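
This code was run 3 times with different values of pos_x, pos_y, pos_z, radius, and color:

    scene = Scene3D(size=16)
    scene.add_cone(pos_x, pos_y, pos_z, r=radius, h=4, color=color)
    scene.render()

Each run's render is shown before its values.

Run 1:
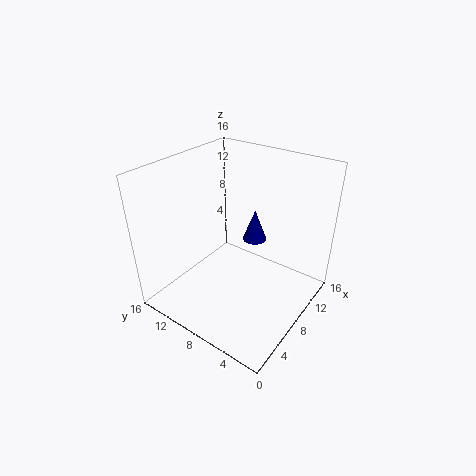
pos_x = 13; pos_y = 9; pos_z = 5; radius = 1.5; color = 'navy'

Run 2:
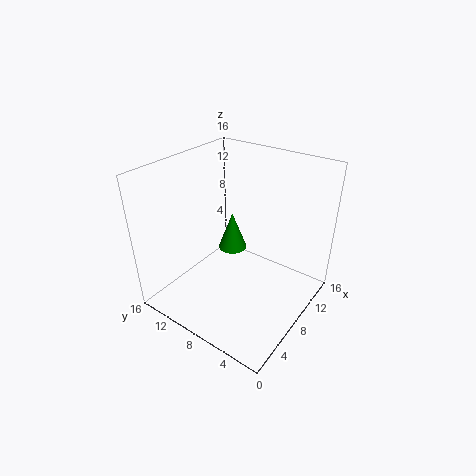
pos_x = 7; pos_y = 8; pos_z = 7.5; radius = 1.5; color = 'green'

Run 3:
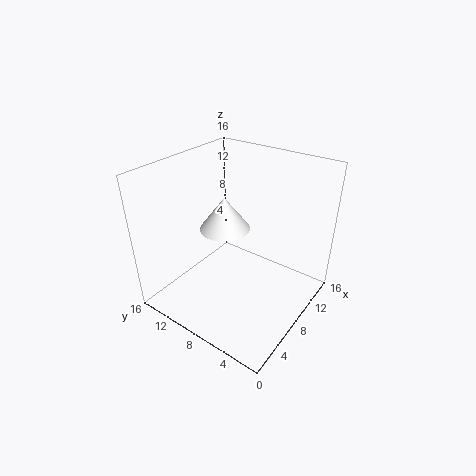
pos_x = 9.5; pos_y = 11; pos_z = 7.5; radius = 3; color = 'white'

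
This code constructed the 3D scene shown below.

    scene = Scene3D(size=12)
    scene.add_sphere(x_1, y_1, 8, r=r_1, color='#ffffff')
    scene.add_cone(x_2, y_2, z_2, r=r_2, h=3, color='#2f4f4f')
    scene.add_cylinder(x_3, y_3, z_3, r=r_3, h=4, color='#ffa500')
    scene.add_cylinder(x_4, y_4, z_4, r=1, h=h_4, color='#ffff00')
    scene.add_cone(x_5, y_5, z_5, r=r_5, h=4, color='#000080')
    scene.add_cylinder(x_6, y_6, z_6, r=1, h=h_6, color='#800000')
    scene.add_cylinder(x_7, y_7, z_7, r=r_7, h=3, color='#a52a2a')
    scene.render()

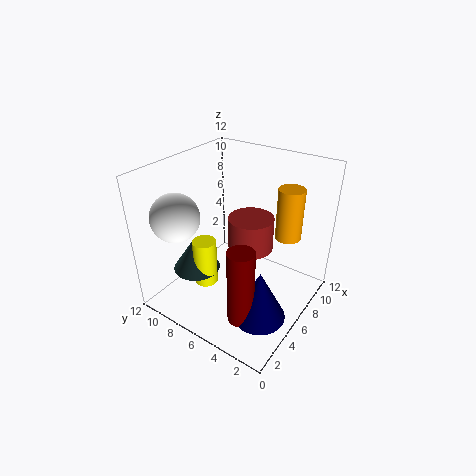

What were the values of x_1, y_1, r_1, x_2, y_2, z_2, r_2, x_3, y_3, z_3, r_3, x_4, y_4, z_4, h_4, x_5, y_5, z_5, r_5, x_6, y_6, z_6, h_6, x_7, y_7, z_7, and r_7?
x_1 = 3, y_1 = 10, r_1 = 2, x_2 = 4, y_2 = 9, z_2 = 3, r_2 = 2, x_3 = 7, y_3 = 2, z_3 = 7, r_3 = 1, x_4 = 4, y_4 = 8, z_4 = 2, h_4 = 4, x_5 = 3, y_5 = 2, z_5 = 2, r_5 = 2, x_6 = 2, y_6 = 3, z_6 = 2, h_6 = 6, x_7 = 8, y_7 = 6, z_7 = 4, r_7 = 2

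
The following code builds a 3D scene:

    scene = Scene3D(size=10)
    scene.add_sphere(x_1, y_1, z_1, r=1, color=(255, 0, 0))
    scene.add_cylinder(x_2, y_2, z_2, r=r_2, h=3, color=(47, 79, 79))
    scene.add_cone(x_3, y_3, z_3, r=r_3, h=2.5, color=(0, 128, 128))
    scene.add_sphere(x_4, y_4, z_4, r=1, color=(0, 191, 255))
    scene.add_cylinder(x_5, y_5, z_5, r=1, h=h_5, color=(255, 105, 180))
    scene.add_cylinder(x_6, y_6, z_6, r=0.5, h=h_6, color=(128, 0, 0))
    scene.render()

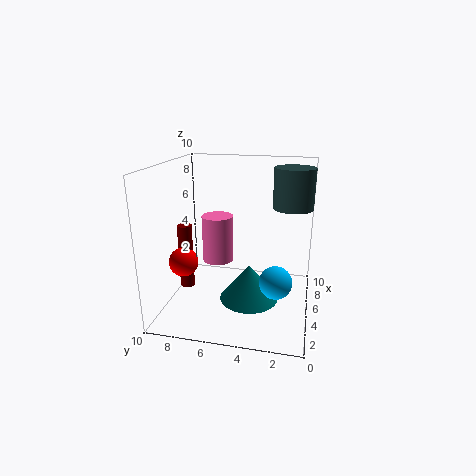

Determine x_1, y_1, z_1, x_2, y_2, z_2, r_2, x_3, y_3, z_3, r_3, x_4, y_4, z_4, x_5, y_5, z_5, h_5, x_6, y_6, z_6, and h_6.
x_1 = 3.5
y_1 = 8.5
z_1 = 3.5
x_2 = 8
y_2 = 1.5
z_2 = 6.5
r_2 = 1.5
x_3 = 4
y_3 = 4
z_3 = 1
r_3 = 2
x_4 = 2
y_4 = 2
z_4 = 3.5
x_5 = 3.5
y_5 = 6
z_5 = 4
h_5 = 3
x_6 = 4
y_6 = 8.5
z_6 = 1.5
h_6 = 4.5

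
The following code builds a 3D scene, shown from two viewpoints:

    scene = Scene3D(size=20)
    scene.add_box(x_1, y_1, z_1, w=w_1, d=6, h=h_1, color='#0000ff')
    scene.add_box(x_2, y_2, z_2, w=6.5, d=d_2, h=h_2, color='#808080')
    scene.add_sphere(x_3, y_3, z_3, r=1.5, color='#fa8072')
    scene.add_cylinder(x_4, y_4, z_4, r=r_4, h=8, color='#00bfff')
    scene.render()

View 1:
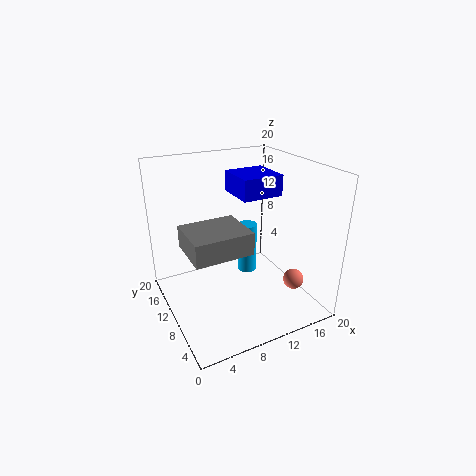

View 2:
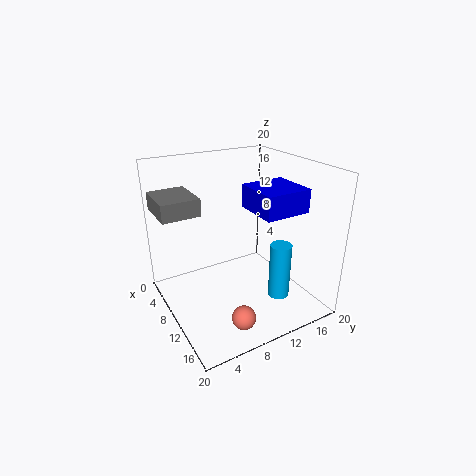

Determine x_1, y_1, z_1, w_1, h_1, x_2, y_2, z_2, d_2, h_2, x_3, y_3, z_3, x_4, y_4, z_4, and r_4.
x_1 = 11, y_1 = 10, z_1 = 15, w_1 = 6, h_1 = 3, x_2 = 0.5, y_2 = 0.5, z_2 = 13, d_2 = 5.5, h_2 = 2.5, x_3 = 17.5, y_3 = 6.5, z_3 = 3, x_4 = 14, y_4 = 14.5, z_4 = 1.5, r_4 = 1.5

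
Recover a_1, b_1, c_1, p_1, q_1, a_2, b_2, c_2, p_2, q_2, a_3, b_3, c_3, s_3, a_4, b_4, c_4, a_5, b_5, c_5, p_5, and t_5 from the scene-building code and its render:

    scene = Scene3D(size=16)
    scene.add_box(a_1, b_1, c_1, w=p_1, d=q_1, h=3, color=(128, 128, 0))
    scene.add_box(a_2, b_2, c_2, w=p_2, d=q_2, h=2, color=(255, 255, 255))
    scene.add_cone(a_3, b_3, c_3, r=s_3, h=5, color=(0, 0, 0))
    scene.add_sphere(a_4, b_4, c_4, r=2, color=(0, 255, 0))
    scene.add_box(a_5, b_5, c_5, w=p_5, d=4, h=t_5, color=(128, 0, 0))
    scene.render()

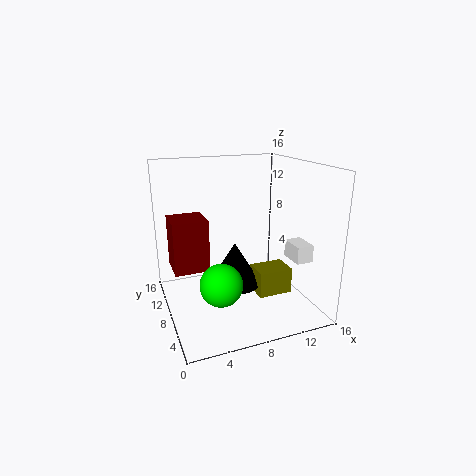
a_1 = 10
b_1 = 6
c_1 = 1
p_1 = 4
q_1 = 3
a_2 = 14
b_2 = 5
c_2 = 5
p_2 = 2
q_2 = 3
a_3 = 8
b_3 = 9
c_3 = 2
s_3 = 3
a_4 = 4
b_4 = 2
c_4 = 6
a_5 = 1
b_5 = 9
c_5 = 4
p_5 = 4
t_5 = 6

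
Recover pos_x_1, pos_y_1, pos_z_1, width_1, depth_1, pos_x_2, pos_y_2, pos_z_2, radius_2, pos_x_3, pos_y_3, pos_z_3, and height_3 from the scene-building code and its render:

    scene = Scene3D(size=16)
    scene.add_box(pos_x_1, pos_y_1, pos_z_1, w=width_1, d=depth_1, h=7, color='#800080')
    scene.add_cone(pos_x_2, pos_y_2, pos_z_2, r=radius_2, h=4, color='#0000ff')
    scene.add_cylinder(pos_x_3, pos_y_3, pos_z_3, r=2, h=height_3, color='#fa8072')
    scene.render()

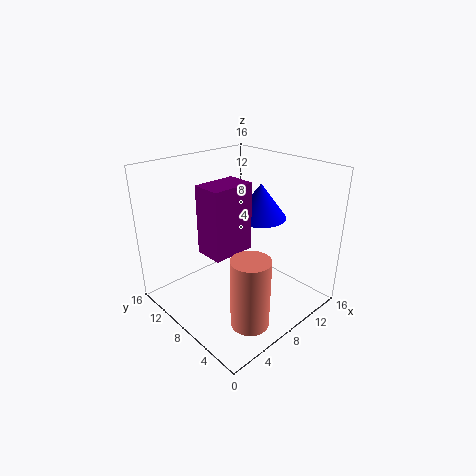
pos_x_1 = 3; pos_y_1 = 5.5; pos_z_1 = 8; width_1 = 4.5; depth_1 = 3; pos_x_2 = 11.5; pos_y_2 = 8; pos_z_2 = 9.5; radius_2 = 3; pos_x_3 = 5; pos_y_3 = 3; pos_z_3 = 1; height_3 = 7.5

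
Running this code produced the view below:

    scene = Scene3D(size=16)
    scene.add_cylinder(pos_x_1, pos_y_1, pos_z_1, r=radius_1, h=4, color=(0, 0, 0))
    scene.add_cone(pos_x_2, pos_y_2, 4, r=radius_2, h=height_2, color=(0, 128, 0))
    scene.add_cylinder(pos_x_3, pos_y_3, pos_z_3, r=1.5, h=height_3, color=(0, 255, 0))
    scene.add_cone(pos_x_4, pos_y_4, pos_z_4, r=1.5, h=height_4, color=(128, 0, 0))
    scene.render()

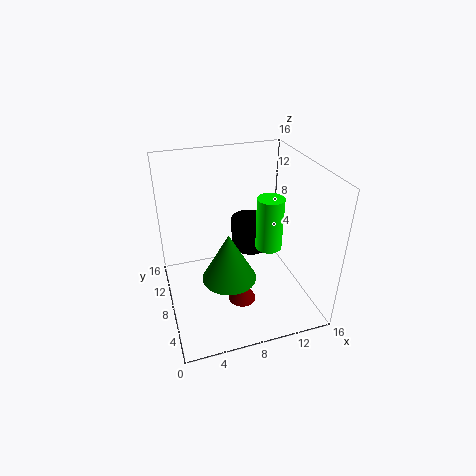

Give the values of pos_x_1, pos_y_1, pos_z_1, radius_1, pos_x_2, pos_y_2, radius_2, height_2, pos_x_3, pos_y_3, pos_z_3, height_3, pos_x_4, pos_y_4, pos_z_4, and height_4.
pos_x_1 = 11.5
pos_y_1 = 13.5
pos_z_1 = 3
radius_1 = 2.5
pos_x_2 = 6.5
pos_y_2 = 6.5
radius_2 = 3
height_2 = 5.5
pos_x_3 = 11.5
pos_y_3 = 7.5
pos_z_3 = 6.5
height_3 = 6
pos_x_4 = 7.5
pos_y_4 = 5
pos_z_4 = 2
height_4 = 3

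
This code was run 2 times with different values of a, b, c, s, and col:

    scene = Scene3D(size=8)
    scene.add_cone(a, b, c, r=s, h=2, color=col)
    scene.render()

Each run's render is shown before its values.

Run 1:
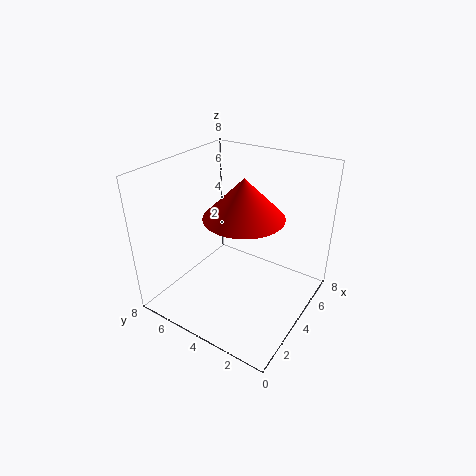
a = 3
b = 3
c = 6
s = 2
col = 'red'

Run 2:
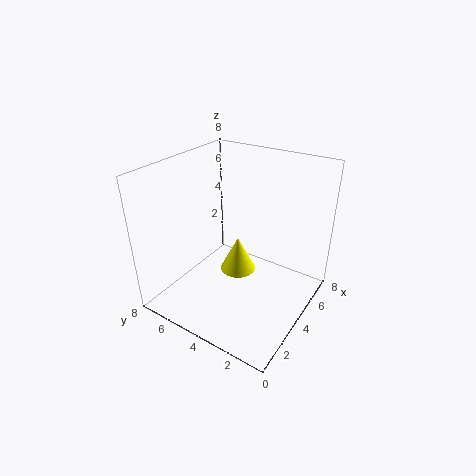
a = 4
b = 4
c = 2
s = 1
col = 'yellow'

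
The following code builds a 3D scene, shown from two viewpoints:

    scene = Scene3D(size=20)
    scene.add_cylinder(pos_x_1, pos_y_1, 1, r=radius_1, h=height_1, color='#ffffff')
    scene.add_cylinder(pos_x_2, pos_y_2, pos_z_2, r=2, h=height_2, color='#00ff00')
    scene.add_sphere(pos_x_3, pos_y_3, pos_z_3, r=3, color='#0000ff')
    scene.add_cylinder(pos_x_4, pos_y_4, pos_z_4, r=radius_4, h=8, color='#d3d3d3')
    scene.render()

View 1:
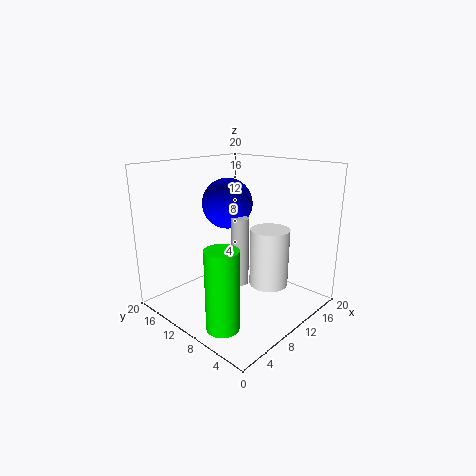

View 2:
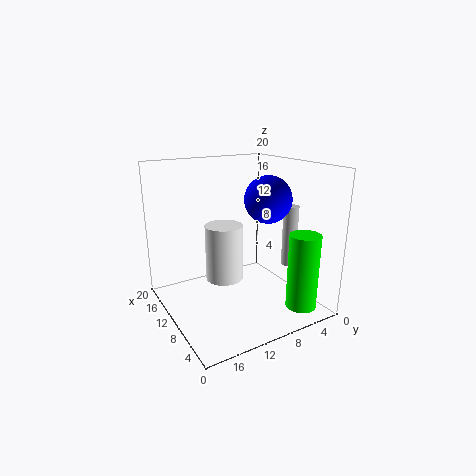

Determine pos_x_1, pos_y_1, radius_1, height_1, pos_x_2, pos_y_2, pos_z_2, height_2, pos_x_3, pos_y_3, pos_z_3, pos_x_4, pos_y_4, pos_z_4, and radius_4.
pos_x_1 = 16
pos_y_1 = 9
radius_1 = 3
height_1 = 9
pos_x_2 = 2
pos_y_2 = 5
pos_z_2 = 2
height_2 = 10
pos_x_3 = 6
pos_y_3 = 8
pos_z_3 = 16
pos_x_4 = 5
pos_y_4 = 5
pos_z_4 = 7
radius_4 = 1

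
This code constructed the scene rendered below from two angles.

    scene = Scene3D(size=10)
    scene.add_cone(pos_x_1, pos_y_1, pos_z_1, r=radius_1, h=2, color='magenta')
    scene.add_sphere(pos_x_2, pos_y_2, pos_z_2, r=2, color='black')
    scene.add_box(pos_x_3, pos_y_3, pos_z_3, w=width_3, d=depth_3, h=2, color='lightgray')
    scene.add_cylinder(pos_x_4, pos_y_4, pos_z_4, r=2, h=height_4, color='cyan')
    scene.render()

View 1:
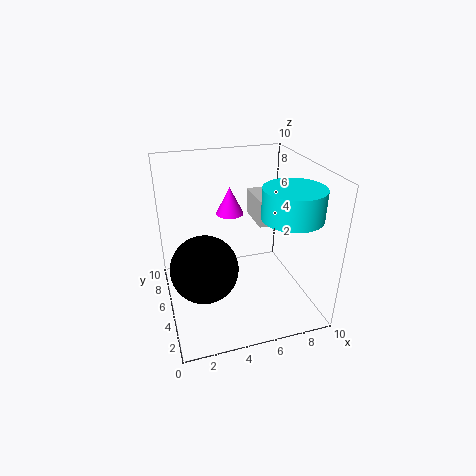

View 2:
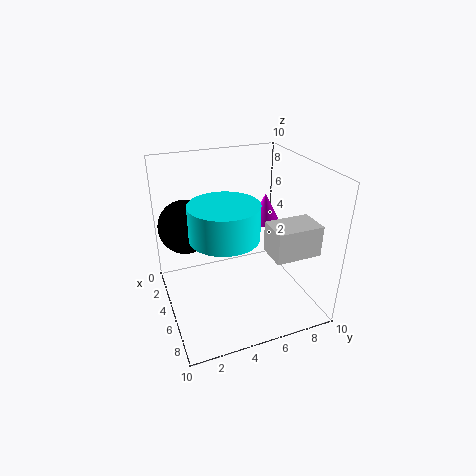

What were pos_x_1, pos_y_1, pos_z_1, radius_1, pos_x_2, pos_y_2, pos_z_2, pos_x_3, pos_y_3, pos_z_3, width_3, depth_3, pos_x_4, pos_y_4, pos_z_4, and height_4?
pos_x_1 = 5; pos_y_1 = 7; pos_z_1 = 6; radius_1 = 1; pos_x_2 = 2; pos_y_2 = 2; pos_z_2 = 5; pos_x_3 = 7; pos_y_3 = 6; pos_z_3 = 5; width_3 = 2; depth_3 = 3; pos_x_4 = 8; pos_y_4 = 3; pos_z_4 = 7; height_4 = 2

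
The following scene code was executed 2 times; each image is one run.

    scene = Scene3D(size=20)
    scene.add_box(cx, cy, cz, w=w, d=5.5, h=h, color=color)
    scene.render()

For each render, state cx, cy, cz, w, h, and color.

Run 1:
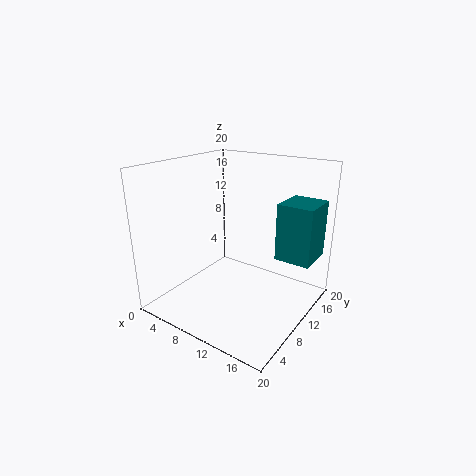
cx = 14.5
cy = 12.5
cz = 7
w = 5
h = 8
color = 'teal'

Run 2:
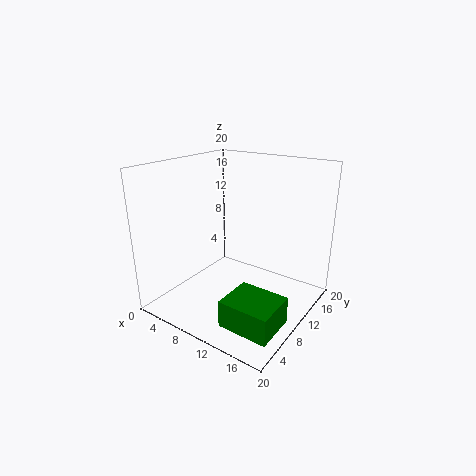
cx = 13
cy = 1.5
cz = 2
w = 6.5
h = 3.5
color = 'green'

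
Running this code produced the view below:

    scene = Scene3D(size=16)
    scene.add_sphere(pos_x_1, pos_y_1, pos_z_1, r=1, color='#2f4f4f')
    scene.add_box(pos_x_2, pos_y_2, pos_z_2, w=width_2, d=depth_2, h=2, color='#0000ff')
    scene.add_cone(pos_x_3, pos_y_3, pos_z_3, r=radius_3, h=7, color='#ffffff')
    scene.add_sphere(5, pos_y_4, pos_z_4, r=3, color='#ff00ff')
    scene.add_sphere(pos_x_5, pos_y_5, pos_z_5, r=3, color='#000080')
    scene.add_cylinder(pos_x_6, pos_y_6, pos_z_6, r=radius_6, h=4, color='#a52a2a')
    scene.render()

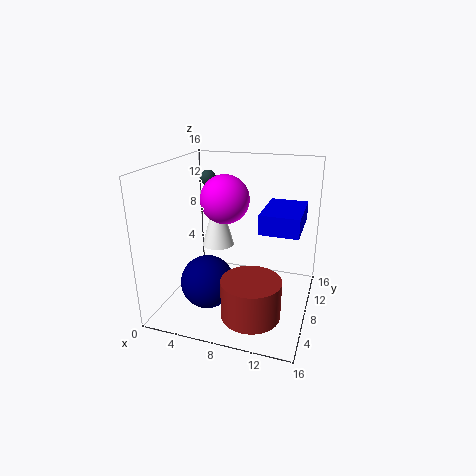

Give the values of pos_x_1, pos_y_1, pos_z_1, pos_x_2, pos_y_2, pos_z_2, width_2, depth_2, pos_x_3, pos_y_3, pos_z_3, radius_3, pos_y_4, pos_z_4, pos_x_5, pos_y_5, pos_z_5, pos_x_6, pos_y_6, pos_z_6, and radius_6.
pos_x_1 = 2
pos_y_1 = 14
pos_z_1 = 13
pos_x_2 = 11
pos_y_2 = 5
pos_z_2 = 10
width_2 = 4
depth_2 = 6
pos_x_3 = 4
pos_y_3 = 12
pos_z_3 = 5
radius_3 = 2
pos_y_4 = 12
pos_z_4 = 11
pos_x_5 = 5
pos_y_5 = 6
pos_z_5 = 3
pos_x_6 = 11
pos_y_6 = 3
pos_z_6 = 2
radius_6 = 3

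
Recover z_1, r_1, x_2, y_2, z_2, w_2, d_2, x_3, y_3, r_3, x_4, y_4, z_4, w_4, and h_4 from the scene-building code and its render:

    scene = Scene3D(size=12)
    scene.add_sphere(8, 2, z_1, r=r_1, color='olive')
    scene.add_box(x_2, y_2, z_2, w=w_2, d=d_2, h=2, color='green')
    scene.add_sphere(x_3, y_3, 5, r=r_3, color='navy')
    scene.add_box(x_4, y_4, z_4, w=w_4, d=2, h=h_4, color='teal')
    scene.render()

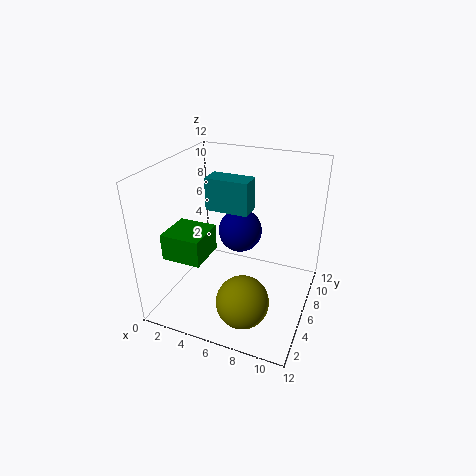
z_1 = 3
r_1 = 2
x_2 = 2
y_2 = 1
z_2 = 6
w_2 = 3
d_2 = 3
x_3 = 5
y_3 = 9
r_3 = 2
x_4 = 2
y_4 = 8
z_4 = 7
w_4 = 4
h_4 = 3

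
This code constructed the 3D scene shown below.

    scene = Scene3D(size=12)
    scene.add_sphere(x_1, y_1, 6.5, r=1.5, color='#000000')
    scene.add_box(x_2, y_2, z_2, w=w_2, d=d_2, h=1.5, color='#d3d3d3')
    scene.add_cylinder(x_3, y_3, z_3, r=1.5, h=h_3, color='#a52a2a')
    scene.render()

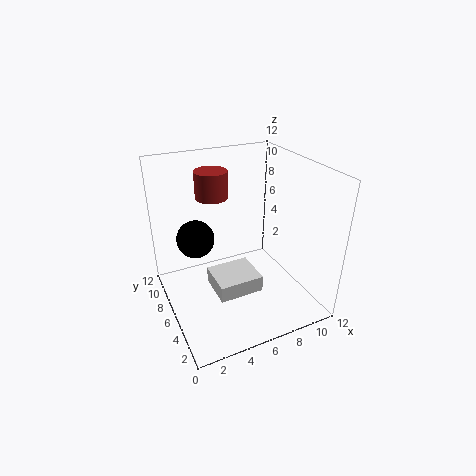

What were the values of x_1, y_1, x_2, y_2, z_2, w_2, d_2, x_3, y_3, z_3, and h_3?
x_1 = 2.5; y_1 = 6.5; x_2 = 4; y_2 = 5; z_2 = 0.5; w_2 = 4; d_2 = 3.5; x_3 = 5.5; y_3 = 10.5; z_3 = 8; h_3 = 2.5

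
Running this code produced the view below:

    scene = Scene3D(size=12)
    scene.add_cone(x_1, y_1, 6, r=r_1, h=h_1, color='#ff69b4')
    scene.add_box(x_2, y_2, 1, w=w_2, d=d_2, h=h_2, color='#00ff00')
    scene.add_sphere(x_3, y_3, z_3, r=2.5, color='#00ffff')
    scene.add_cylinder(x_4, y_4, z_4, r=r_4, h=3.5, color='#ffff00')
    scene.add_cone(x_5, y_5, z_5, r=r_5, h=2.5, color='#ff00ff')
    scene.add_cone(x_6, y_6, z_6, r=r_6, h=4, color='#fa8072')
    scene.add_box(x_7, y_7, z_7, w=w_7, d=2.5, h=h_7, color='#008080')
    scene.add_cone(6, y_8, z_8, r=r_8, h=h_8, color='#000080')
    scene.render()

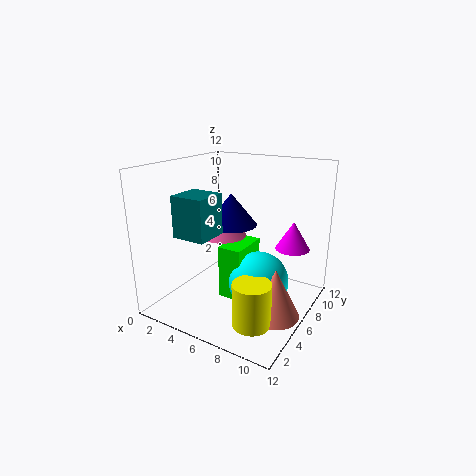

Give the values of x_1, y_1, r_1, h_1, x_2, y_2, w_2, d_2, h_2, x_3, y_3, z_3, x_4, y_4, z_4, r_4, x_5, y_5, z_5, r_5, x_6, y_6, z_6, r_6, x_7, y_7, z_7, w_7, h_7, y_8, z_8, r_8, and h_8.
x_1 = 4.5, y_1 = 6, r_1 = 2, h_1 = 2, x_2 = 5, y_2 = 4.5, w_2 = 2, d_2 = 3.5, h_2 = 4.5, x_3 = 8, y_3 = 6, z_3 = 2.5, x_4 = 9, y_4 = 3, z_4 = 0.5, r_4 = 1.5, x_5 = 9.5, y_5 = 9.5, z_5 = 4.5, r_5 = 1.5, x_6 = 10, y_6 = 5, z_6 = 0.5, r_6 = 2, x_7 = 4, y_7 = 0.5, z_7 = 7.5, w_7 = 2.5, h_7 = 3, y_8 = 5, z_8 = 7.5, r_8 = 2, h_8 = 2.5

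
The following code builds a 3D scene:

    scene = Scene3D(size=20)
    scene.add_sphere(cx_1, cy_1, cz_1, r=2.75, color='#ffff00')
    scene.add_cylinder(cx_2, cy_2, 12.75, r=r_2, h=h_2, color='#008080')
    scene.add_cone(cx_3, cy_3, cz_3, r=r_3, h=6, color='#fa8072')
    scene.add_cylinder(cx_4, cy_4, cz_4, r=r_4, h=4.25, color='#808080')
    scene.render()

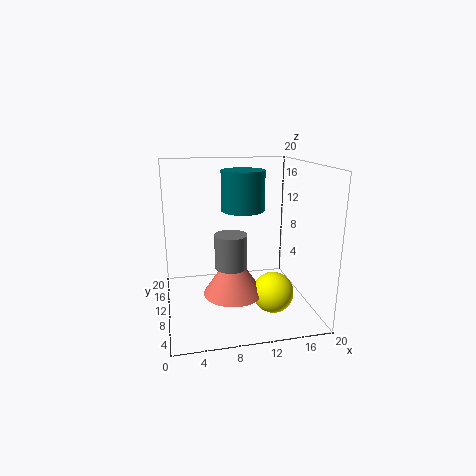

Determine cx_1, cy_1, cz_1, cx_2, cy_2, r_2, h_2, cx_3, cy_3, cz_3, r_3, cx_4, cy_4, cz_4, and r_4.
cx_1 = 14; cy_1 = 6; cz_1 = 3.25; cx_2 = 11.75; cy_2 = 14.5; r_2 = 3.25; h_2 = 6; cx_3 = 8.75; cy_3 = 7.25; cz_3 = 3.25; r_3 = 4; cx_4 = 8; cy_4 = 5; cz_4 = 8; r_4 = 2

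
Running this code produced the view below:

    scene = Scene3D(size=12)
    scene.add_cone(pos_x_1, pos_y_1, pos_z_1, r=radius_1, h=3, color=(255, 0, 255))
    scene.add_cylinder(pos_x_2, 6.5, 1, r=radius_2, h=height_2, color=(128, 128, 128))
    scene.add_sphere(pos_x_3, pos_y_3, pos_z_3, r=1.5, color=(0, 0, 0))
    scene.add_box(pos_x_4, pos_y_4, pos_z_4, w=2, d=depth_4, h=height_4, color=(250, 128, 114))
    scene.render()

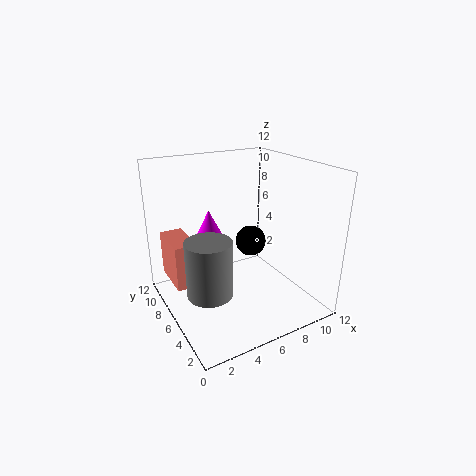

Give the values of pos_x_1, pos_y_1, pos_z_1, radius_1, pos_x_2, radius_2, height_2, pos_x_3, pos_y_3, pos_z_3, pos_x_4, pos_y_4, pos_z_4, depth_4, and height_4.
pos_x_1 = 5
pos_y_1 = 9.5
pos_z_1 = 4.5
radius_1 = 1.5
pos_x_2 = 3.5
radius_2 = 2
height_2 = 5
pos_x_3 = 9.5
pos_y_3 = 9.5
pos_z_3 = 3.5
pos_x_4 = 1
pos_y_4 = 7.5
pos_z_4 = 1.5
depth_4 = 4
height_4 = 4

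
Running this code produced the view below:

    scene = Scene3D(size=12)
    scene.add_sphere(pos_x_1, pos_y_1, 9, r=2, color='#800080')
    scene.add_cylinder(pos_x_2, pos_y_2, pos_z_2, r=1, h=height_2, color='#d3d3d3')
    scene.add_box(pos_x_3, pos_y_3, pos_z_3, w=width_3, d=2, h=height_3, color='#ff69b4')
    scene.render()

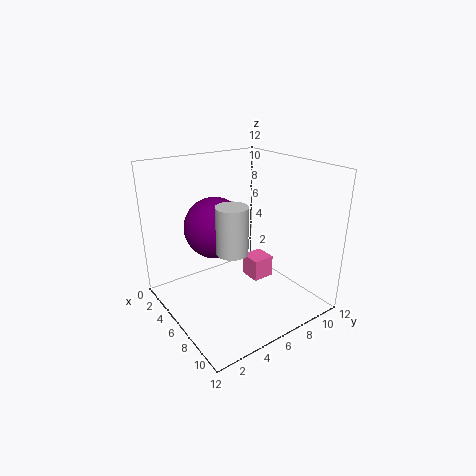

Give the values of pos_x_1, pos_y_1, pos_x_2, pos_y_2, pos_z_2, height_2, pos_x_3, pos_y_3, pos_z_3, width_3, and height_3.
pos_x_1 = 9
pos_y_1 = 2
pos_x_2 = 11
pos_y_2 = 2
pos_z_2 = 8
height_2 = 3
pos_x_3 = 4
pos_y_3 = 8
pos_z_3 = 1
width_3 = 2
height_3 = 2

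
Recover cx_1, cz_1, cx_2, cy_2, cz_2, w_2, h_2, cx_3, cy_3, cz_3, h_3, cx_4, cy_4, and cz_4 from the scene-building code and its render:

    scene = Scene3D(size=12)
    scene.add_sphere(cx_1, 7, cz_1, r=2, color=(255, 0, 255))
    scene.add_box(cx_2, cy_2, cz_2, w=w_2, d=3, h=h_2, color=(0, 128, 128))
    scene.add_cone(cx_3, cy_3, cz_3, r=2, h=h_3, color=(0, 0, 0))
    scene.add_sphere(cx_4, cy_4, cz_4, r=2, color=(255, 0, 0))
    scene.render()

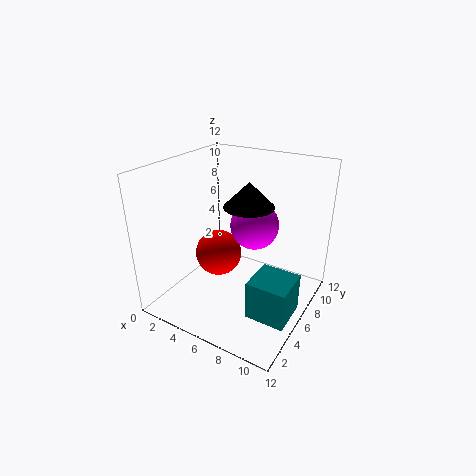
cx_1 = 7, cz_1 = 7, cx_2 = 9, cy_2 = 2, cz_2 = 2, w_2 = 3, h_2 = 3, cx_3 = 7, cy_3 = 6, cz_3 = 9, h_3 = 2, cx_4 = 4, cy_4 = 6, cz_4 = 4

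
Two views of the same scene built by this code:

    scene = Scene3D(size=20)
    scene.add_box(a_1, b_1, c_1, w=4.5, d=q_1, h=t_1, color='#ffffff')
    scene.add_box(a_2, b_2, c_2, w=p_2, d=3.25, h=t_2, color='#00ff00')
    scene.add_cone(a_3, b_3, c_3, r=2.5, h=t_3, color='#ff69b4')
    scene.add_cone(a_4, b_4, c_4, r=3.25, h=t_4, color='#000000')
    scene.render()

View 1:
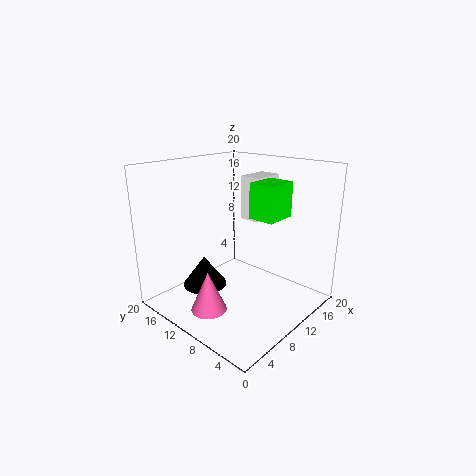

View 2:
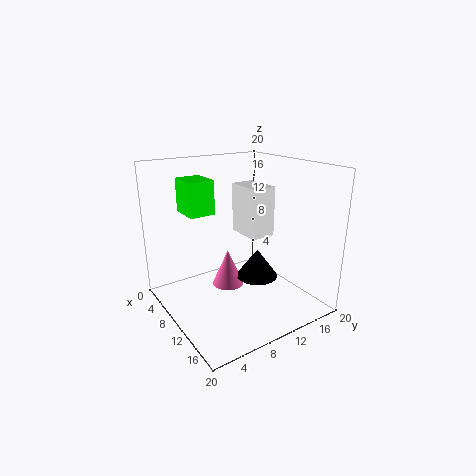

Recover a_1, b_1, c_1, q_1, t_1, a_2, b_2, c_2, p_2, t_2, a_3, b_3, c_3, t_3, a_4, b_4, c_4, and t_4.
a_1 = 11.75; b_1 = 8; c_1 = 12.25; q_1 = 3; t_1 = 6; a_2 = 7.25; b_2 = 2.5; c_2 = 14.5; p_2 = 4; t_2 = 4.25; a_3 = 5.25; b_3 = 11.25; c_3 = 0.25; t_3 = 5.75; a_4 = 8; b_4 = 15; c_4 = 1.75; t_4 = 4.5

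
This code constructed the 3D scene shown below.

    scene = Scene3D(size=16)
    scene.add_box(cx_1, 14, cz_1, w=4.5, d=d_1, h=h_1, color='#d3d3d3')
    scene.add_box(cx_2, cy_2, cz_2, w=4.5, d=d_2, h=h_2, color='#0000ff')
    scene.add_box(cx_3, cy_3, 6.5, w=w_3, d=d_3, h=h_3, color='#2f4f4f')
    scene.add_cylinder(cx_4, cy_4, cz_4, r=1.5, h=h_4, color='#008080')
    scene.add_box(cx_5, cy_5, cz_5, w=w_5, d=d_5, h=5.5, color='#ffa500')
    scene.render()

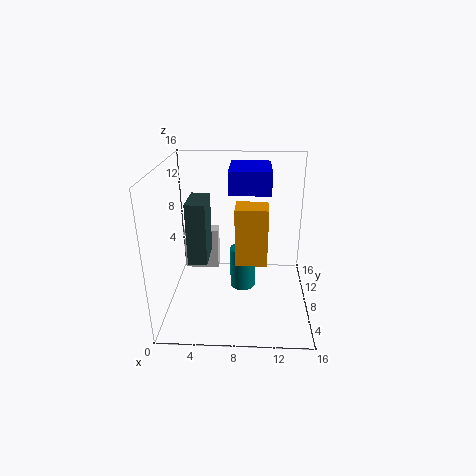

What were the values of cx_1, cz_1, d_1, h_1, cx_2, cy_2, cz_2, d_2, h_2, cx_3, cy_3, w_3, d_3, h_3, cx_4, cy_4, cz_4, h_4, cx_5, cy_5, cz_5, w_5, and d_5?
cx_1 = 0.5; cz_1 = 0.5; d_1 = 2; h_1 = 5.5; cx_2 = 7; cy_2 = 7.5; cz_2 = 13; d_2 = 5.5; h_2 = 2.5; cx_3 = 3; cy_3 = 4.5; w_3 = 2; d_3 = 4; h_3 = 6.5; cx_4 = 8.5; cy_4 = 9.5; cz_4 = 1; h_4 = 5; cx_5 = 8; cy_5 = 2; cz_5 = 8; w_5 = 3; d_5 = 2.5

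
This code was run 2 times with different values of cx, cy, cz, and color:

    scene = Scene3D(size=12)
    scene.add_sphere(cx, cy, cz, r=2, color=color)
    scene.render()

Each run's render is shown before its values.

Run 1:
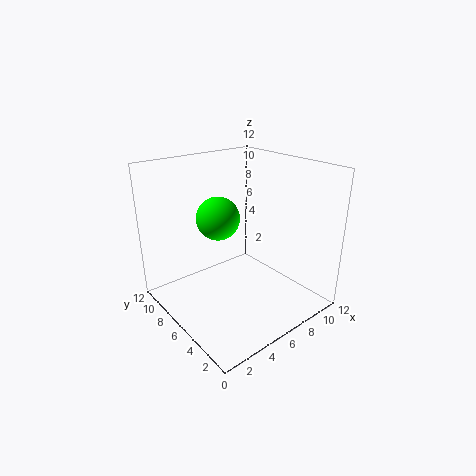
cx = 6.5
cy = 9.5
cz = 6.5
color = 'lime'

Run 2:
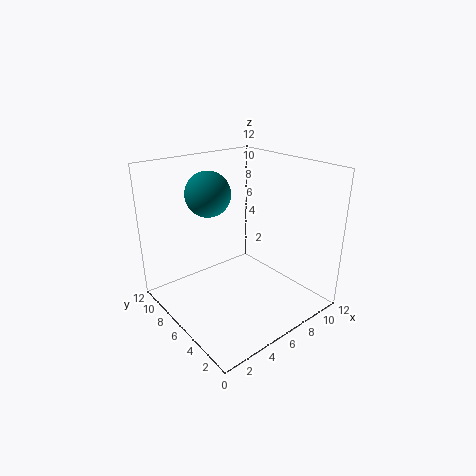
cx = 5.5
cy = 9.5
cz = 9
color = 'teal'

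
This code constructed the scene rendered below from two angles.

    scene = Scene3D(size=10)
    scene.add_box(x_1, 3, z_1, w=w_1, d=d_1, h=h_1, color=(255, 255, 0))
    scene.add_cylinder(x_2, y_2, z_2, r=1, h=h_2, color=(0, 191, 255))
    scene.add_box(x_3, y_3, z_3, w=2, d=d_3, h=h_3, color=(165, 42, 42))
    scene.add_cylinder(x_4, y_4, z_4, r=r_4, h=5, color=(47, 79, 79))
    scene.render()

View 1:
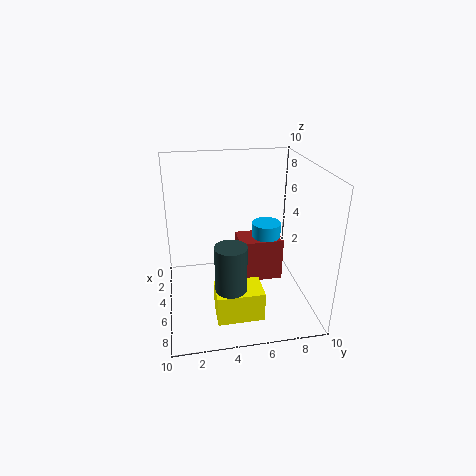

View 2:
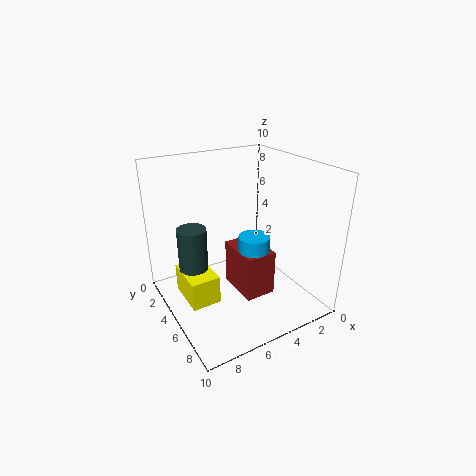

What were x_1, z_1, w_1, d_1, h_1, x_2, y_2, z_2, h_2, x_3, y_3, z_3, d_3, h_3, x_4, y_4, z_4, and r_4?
x_1 = 7; z_1 = 1; w_1 = 2; d_1 = 3; h_1 = 2; x_2 = 5; y_2 = 7; z_2 = 2; h_2 = 4; x_3 = 4; y_3 = 5; z_3 = 2; d_3 = 3; h_3 = 3; x_4 = 8; y_4 = 4; z_4 = 1; r_4 = 1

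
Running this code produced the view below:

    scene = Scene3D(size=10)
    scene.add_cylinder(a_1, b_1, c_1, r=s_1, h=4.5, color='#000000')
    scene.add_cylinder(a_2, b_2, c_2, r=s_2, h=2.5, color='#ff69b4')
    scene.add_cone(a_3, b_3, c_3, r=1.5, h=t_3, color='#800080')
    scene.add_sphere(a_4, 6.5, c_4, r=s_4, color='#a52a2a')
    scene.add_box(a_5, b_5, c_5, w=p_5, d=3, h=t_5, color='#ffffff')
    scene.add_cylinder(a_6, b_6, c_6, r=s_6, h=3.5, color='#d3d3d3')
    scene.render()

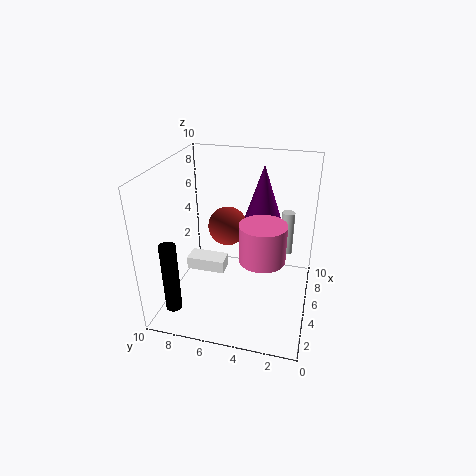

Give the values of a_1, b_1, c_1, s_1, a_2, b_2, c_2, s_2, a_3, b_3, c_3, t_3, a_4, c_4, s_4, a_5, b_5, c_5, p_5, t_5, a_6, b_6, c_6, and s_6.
a_1 = 0.5; b_1 = 8; c_1 = 2; s_1 = 0.5; a_2 = 3.5; b_2 = 3; c_2 = 4.5; s_2 = 1.5; a_3 = 6; b_3 = 3.5; c_3 = 5.5; t_3 = 4.5; a_4 = 7.5; c_4 = 4.5; s_4 = 1.5; a_5 = 6; b_5 = 6.5; c_5 = 1; p_5 = 1.5; t_5 = 1; a_6 = 9; b_6 = 2; c_6 = 2; s_6 = 0.5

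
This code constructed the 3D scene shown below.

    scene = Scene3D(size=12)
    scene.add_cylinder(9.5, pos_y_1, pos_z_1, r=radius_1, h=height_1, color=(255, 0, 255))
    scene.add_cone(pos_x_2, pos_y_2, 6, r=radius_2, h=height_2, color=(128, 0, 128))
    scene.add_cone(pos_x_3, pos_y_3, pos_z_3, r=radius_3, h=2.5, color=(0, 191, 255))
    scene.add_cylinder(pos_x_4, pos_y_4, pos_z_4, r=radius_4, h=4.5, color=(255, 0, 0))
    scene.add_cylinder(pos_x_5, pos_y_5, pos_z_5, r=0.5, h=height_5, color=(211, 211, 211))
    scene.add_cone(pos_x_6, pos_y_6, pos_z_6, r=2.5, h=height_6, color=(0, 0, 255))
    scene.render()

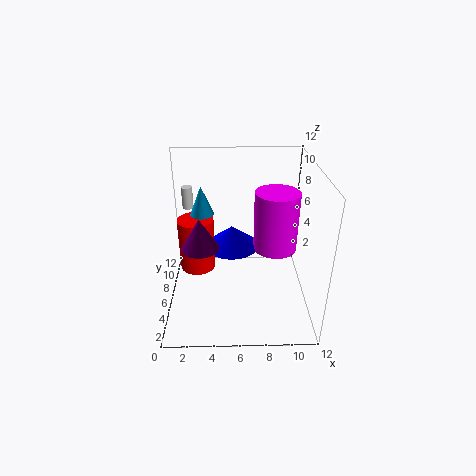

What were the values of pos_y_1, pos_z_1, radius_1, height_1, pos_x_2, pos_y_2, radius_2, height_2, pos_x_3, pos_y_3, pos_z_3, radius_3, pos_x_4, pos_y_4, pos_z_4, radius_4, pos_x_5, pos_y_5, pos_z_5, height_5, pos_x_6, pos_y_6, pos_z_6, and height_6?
pos_y_1 = 8.5, pos_z_1 = 3.5, radius_1 = 2, height_1 = 5.5, pos_x_2 = 3, pos_y_2 = 4.5, radius_2 = 1.5, height_2 = 2.5, pos_x_3 = 3, pos_y_3 = 7.5, pos_z_3 = 7.5, radius_3 = 1, pos_x_4 = 2.5, pos_y_4 = 6.5, pos_z_4 = 3, radius_4 = 1.5, pos_x_5 = 1.5, pos_y_5 = 10, pos_z_5 = 7, height_5 = 2, pos_x_6 = 5.5, pos_y_6 = 9, pos_z_6 = 3.5, height_6 = 2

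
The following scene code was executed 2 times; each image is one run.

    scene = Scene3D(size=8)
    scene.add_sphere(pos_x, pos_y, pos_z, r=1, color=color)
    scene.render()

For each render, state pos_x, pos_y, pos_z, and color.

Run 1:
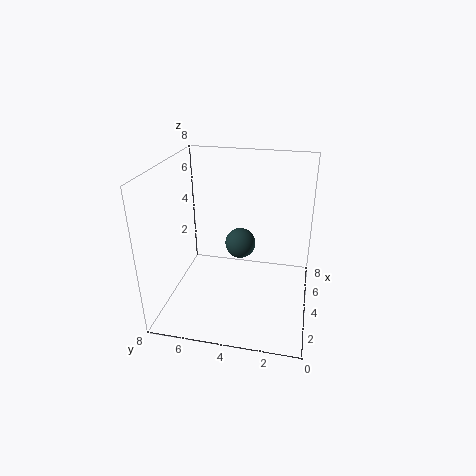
pos_x = 7
pos_y = 4.5
pos_z = 2
color = 'darkslategray'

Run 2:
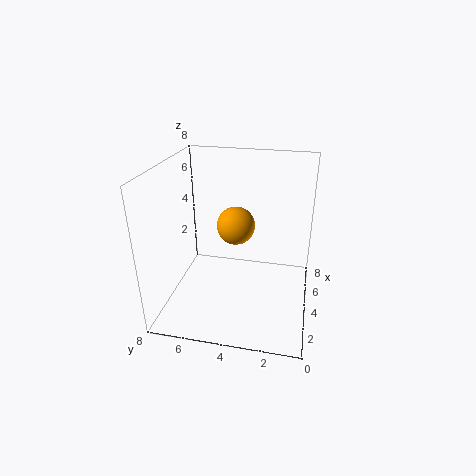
pos_x = 3.5
pos_y = 4
pos_z = 5
color = 'orange'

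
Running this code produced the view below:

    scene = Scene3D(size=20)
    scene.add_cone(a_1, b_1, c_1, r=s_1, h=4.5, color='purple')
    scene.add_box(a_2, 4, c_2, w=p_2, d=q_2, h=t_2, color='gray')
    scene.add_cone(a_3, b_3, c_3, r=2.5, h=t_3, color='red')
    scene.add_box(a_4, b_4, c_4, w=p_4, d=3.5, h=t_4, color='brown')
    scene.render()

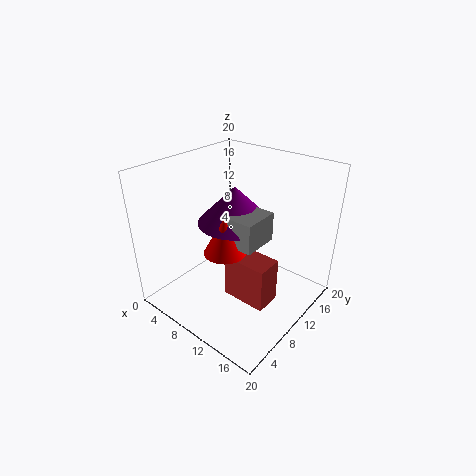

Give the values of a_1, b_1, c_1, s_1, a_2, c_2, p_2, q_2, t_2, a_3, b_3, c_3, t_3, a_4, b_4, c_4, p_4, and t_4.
a_1 = 12
b_1 = 7
c_1 = 14.5
s_1 = 4.5
a_2 = 13
c_2 = 13
p_2 = 3.5
q_2 = 4.5
t_2 = 3.5
a_3 = 13
b_3 = 4
c_3 = 12
t_3 = 4.5
a_4 = 11
b_4 = 6
c_4 = 3.5
p_4 = 6
t_4 = 6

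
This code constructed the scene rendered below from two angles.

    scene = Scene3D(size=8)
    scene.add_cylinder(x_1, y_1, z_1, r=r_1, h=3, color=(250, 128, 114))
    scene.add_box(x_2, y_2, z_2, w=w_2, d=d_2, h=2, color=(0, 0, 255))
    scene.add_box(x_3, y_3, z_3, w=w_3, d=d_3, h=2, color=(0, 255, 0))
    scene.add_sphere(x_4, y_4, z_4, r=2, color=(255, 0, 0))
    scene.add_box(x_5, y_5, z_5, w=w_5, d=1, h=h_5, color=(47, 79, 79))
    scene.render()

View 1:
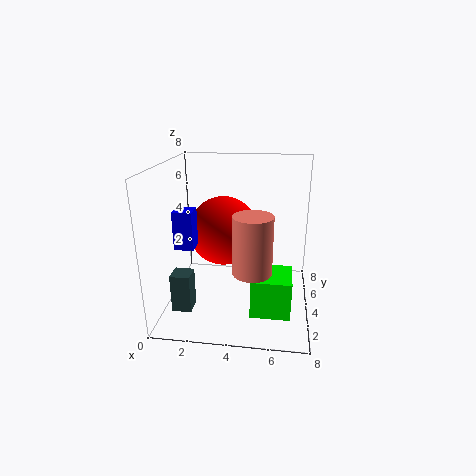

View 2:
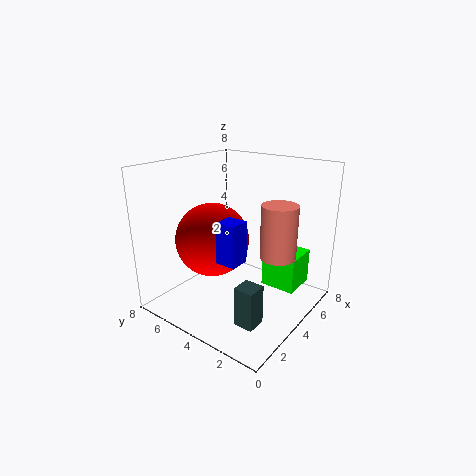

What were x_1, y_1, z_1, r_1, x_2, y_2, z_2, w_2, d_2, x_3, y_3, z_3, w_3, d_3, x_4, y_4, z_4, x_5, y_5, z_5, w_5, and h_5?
x_1 = 5, y_1 = 2, z_1 = 3, r_1 = 1, x_2 = 1, y_2 = 2, z_2 = 4, w_2 = 1, d_2 = 1, x_3 = 5, y_3 = 1, z_3 = 1, w_3 = 2, d_3 = 2, x_4 = 3, y_4 = 5, z_4 = 4, x_5 = 1, y_5 = 1, z_5 = 1, w_5 = 1, h_5 = 2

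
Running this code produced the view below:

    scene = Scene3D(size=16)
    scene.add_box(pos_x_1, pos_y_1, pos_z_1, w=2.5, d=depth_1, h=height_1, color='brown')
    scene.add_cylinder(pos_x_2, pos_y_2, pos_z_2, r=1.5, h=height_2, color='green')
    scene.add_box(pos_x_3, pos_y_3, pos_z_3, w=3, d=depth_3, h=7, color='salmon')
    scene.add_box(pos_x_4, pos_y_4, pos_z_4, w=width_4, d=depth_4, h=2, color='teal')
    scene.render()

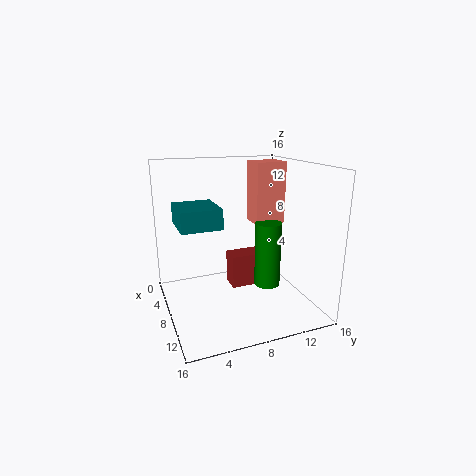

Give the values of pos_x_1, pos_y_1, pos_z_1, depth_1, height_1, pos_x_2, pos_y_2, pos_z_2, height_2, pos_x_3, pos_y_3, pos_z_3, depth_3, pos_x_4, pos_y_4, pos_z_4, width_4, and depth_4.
pos_x_1 = 4; pos_y_1 = 8; pos_z_1 = 1; depth_1 = 4; height_1 = 4; pos_x_2 = 8.5; pos_y_2 = 11.5; pos_z_2 = 2; height_2 = 7.5; pos_x_3 = 4.5; pos_y_3 = 10.5; pos_z_3 = 9; depth_3 = 3.5; pos_x_4 = 7.5; pos_y_4 = 1; pos_z_4 = 10.5; width_4 = 4.5; depth_4 = 4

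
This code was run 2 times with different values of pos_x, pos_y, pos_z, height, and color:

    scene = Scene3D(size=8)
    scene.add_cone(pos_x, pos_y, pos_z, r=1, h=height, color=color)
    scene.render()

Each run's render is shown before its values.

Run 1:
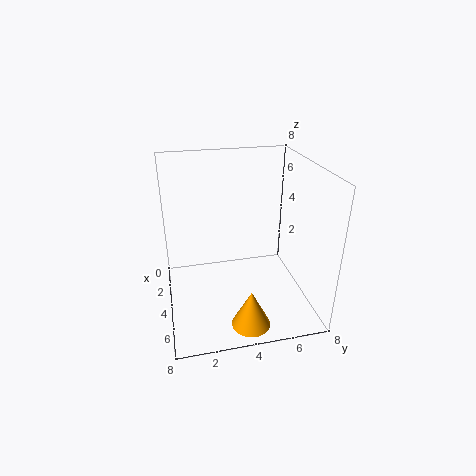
pos_x = 7, pos_y = 4, pos_z = 0.5, height = 2, color = 'orange'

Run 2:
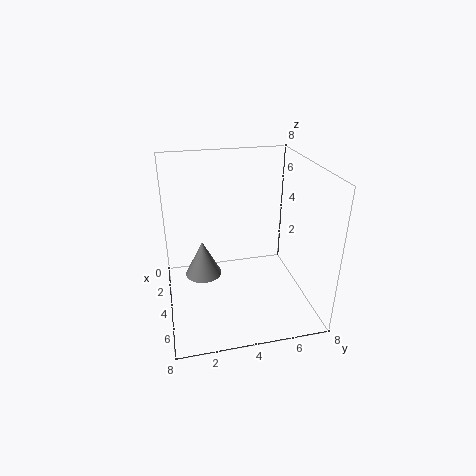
pos_x = 4, pos_y = 2, pos_z = 2, height = 2, color = 'gray'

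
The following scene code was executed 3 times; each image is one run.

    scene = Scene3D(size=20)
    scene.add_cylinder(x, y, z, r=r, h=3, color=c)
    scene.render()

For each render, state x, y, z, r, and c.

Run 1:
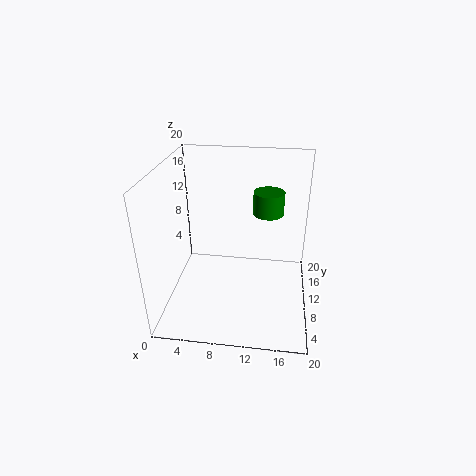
x = 14, y = 10, z = 14, r = 2, c = 'green'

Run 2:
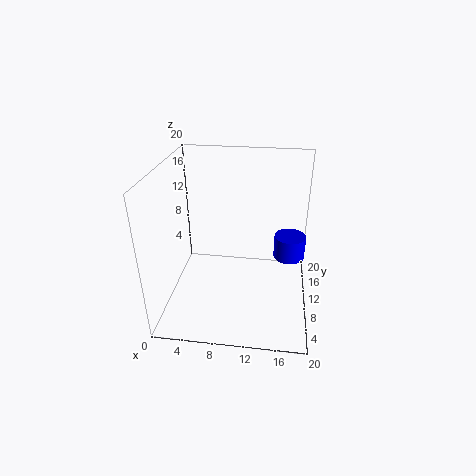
x = 17, y = 8, z = 9, r = 2, c = 'blue'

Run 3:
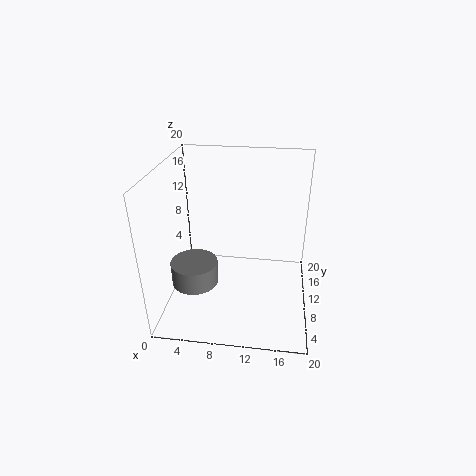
x = 5, y = 5, z = 6, r = 3, c = 'gray'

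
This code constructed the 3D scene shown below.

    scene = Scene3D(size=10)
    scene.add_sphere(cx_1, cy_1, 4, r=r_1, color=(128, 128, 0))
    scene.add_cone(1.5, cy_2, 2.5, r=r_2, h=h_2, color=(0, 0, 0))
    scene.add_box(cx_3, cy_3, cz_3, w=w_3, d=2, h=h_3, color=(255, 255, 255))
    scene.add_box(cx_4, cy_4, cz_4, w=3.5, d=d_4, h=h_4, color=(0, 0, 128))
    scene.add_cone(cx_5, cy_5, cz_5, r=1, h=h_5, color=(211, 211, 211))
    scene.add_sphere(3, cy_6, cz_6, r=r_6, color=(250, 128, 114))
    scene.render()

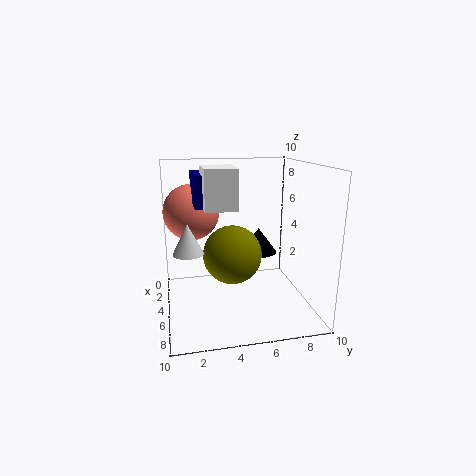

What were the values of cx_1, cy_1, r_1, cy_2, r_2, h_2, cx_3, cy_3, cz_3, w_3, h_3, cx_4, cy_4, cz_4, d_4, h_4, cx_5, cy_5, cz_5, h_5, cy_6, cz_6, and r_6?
cx_1 = 5.5, cy_1 = 4.5, r_1 = 2, cy_2 = 7.5, r_2 = 1.5, h_2 = 2, cx_3 = 5, cy_3 = 2.5, cz_3 = 7.5, w_3 = 2.5, h_3 = 2.5, cx_4 = 3, cy_4 = 2, cz_4 = 7.5, d_4 = 1.5, h_4 = 2, cx_5 = 6, cy_5 = 1.5, cz_5 = 4.5, h_5 = 2, cy_6 = 2, cz_6 = 6.5, r_6 = 2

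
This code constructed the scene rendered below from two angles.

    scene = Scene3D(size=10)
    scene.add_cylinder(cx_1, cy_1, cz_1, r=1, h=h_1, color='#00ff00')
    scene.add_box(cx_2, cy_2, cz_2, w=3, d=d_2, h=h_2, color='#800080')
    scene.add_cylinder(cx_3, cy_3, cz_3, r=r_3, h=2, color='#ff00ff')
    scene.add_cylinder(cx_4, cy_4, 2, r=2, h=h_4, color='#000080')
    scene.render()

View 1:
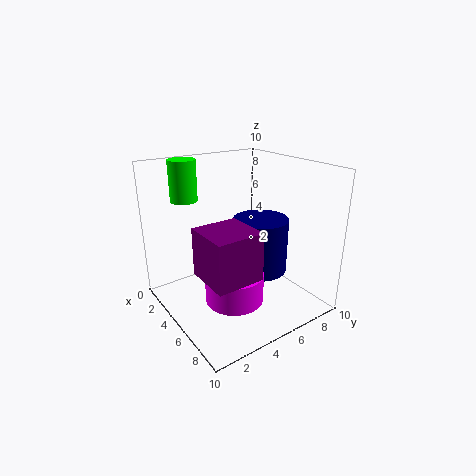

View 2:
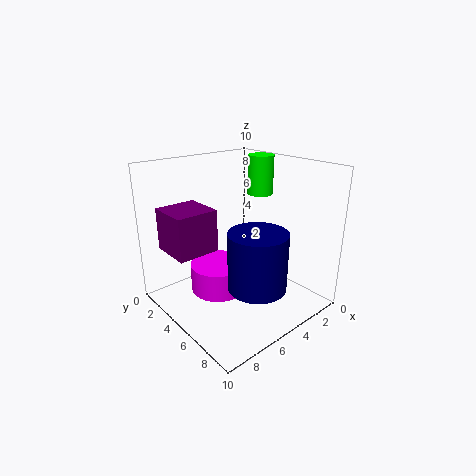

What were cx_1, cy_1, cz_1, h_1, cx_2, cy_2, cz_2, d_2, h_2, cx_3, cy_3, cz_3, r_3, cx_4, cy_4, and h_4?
cx_1 = 1, cy_1 = 3, cz_1 = 7, h_1 = 3, cx_2 = 6, cy_2 = 1, cz_2 = 4, d_2 = 3, h_2 = 3, cx_3 = 6, cy_3 = 4, cz_3 = 1, r_3 = 2, cx_4 = 5, cy_4 = 7, h_4 = 4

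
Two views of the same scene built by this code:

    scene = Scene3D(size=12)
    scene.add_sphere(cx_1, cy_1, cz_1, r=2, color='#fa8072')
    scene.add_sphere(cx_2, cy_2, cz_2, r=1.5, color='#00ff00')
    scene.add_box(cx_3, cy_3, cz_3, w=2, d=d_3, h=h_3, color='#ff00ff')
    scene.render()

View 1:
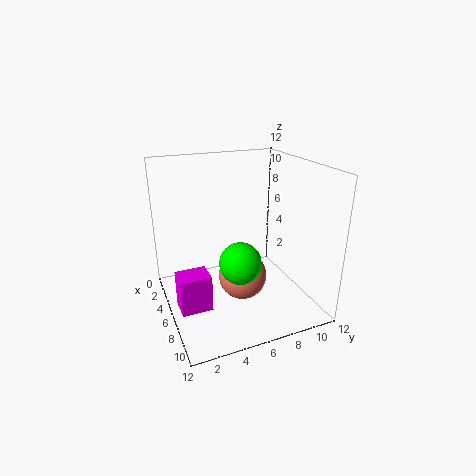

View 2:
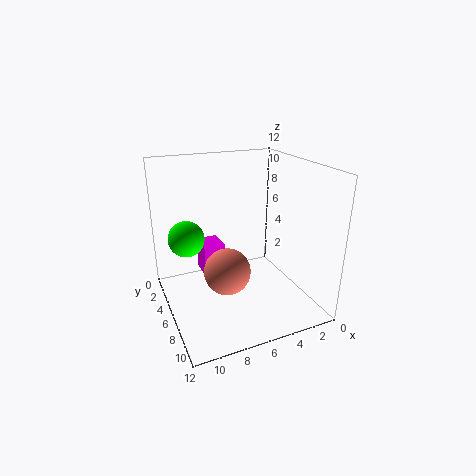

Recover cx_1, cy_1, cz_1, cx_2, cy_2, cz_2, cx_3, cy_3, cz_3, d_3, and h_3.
cx_1 = 7, cy_1 = 6, cz_1 = 3, cx_2 = 10, cy_2 = 4.5, cz_2 = 6, cx_3 = 6, cy_3 = 0.5, cz_3 = 1, d_3 = 2.5, h_3 = 3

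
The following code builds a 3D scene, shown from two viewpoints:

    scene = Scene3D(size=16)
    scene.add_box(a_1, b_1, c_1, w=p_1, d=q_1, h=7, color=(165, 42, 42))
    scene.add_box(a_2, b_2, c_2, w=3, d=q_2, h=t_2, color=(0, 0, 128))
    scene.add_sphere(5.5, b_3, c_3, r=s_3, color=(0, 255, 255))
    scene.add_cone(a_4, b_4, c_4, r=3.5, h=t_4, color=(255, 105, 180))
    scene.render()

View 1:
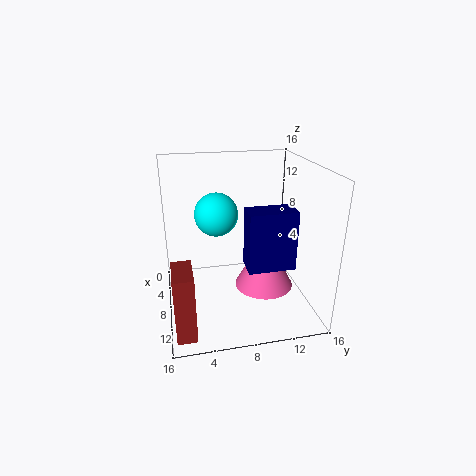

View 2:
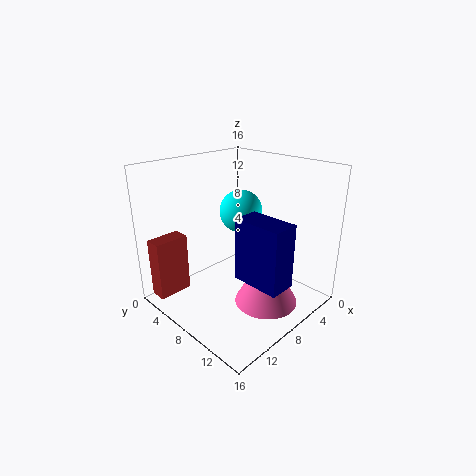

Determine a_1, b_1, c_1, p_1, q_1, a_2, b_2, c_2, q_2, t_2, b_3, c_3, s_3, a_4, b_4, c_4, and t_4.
a_1 = 11, b_1 = 0.5, c_1 = 0.5, p_1 = 4, q_1 = 2, a_2 = 6.5, b_2 = 9, c_2 = 4, q_2 = 5.5, t_2 = 7, b_3 = 6, c_3 = 10, s_3 = 2.5, a_4 = 7, b_4 = 11.5, c_4 = 1, t_4 = 6.5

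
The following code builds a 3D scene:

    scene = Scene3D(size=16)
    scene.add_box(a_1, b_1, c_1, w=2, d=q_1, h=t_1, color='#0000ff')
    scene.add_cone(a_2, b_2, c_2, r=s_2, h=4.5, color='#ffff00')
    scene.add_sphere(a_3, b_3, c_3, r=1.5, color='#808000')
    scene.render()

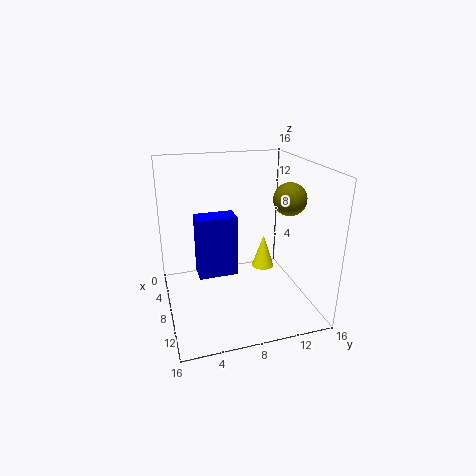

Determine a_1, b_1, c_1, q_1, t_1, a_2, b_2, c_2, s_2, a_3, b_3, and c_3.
a_1 = 12.5, b_1 = 2.5, c_1 = 7.5, q_1 = 3.5, t_1 = 5.5, a_2 = 2, b_2 = 13.5, c_2 = 0.5, s_2 = 1.5, a_3 = 14, b_3 = 11, c_3 = 14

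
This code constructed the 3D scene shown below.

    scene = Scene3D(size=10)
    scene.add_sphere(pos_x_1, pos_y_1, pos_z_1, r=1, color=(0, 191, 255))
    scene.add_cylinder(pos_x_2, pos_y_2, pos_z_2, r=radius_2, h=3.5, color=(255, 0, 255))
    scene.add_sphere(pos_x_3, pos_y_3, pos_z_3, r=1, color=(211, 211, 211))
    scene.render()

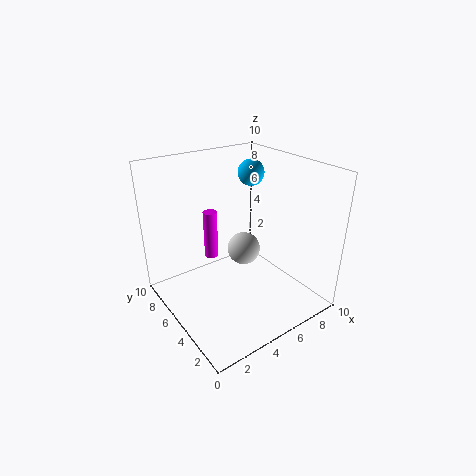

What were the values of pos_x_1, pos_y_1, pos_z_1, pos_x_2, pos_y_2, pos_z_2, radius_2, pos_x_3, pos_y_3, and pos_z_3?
pos_x_1 = 8
pos_y_1 = 7.5
pos_z_1 = 8.5
pos_x_2 = 4
pos_y_2 = 7
pos_z_2 = 3
radius_2 = 0.5
pos_x_3 = 4
pos_y_3 = 3
pos_z_3 = 5.5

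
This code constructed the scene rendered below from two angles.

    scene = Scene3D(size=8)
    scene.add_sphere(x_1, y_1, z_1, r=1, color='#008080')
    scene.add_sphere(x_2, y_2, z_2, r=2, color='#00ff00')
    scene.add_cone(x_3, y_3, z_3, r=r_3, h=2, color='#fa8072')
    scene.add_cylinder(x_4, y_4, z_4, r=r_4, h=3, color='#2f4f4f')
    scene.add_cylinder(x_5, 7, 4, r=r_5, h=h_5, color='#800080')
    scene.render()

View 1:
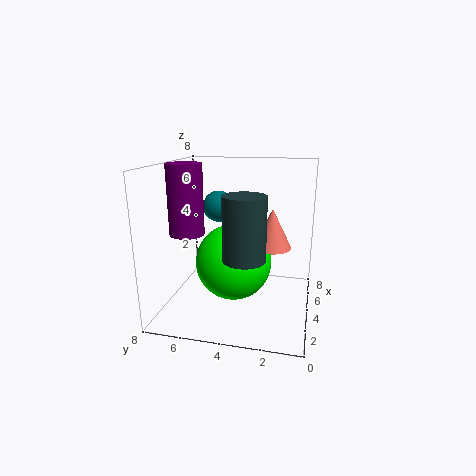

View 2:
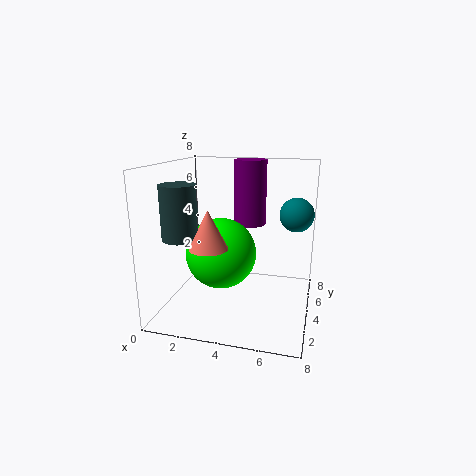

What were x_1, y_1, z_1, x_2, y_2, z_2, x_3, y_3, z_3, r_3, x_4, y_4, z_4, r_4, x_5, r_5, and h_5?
x_1 = 7, y_1 = 6, z_1 = 5, x_2 = 3, y_2 = 4, z_2 = 3, x_3 = 3, y_3 = 2, z_3 = 4, r_3 = 1, x_4 = 1, y_4 = 3, z_4 = 4, r_4 = 1, x_5 = 4, r_5 = 1, h_5 = 4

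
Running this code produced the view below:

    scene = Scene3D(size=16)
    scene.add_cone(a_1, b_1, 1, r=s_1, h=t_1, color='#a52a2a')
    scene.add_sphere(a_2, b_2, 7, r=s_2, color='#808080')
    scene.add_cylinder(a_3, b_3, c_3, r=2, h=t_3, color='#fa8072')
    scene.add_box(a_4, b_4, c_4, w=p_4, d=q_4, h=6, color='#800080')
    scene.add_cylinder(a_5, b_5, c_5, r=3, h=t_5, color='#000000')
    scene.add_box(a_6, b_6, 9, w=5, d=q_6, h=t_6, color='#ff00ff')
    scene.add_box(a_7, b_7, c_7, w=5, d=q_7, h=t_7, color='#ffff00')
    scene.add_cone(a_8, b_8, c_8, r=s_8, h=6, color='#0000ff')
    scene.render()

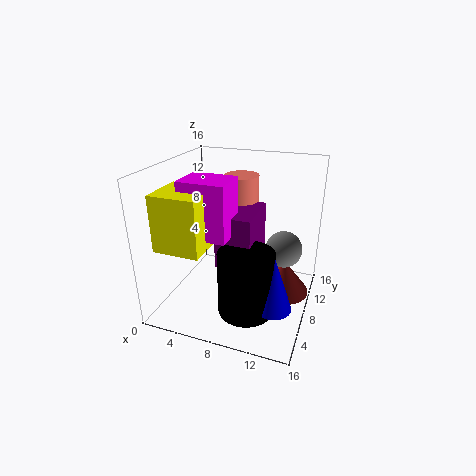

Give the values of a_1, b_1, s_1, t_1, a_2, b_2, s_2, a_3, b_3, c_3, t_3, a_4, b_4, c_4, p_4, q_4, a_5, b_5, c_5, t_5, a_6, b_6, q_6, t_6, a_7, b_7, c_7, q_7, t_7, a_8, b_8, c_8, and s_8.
a_1 = 13, b_1 = 10, s_1 = 3, t_1 = 4, a_2 = 13, b_2 = 9, s_2 = 2, a_3 = 7, b_3 = 12, c_3 = 9, t_3 = 5, a_4 = 6, b_4 = 6, c_4 = 5, p_4 = 4, q_4 = 6, a_5 = 10, b_5 = 5, c_5 = 1, t_5 = 7, a_6 = 3, b_6 = 4, q_6 = 4, t_6 = 6, a_7 = 1, b_7 = 2, c_7 = 8, q_7 = 5, t_7 = 6, a_8 = 13, b_8 = 5, c_8 = 2, s_8 = 2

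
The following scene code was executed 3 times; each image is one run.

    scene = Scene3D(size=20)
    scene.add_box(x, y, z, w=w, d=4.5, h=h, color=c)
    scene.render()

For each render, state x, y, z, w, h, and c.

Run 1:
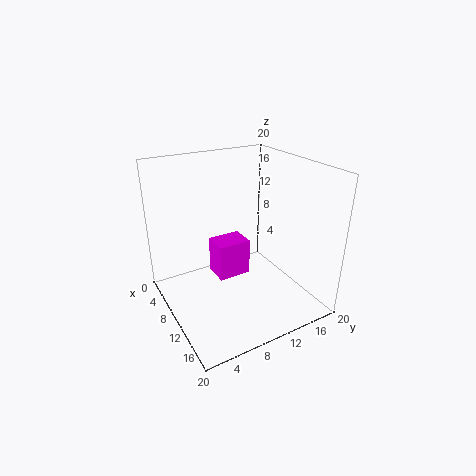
x = 8, y = 6.5, z = 5, w = 3.5, h = 5, c = 'magenta'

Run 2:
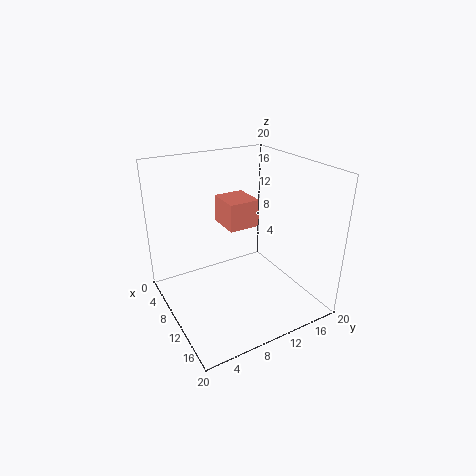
x = 4, y = 9.5, z = 10.5, w = 5, h = 4, c = 'salmon'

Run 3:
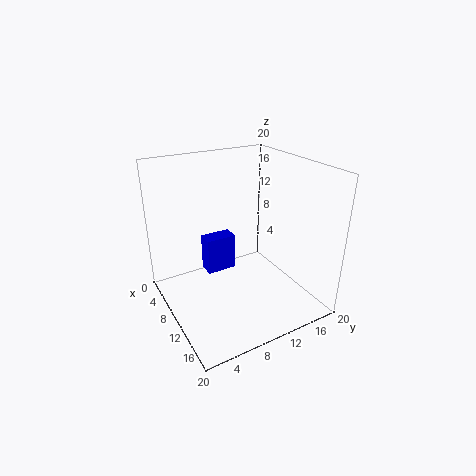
x = 4, y = 7, z = 3, w = 2.5, h = 5.5, c = 'blue'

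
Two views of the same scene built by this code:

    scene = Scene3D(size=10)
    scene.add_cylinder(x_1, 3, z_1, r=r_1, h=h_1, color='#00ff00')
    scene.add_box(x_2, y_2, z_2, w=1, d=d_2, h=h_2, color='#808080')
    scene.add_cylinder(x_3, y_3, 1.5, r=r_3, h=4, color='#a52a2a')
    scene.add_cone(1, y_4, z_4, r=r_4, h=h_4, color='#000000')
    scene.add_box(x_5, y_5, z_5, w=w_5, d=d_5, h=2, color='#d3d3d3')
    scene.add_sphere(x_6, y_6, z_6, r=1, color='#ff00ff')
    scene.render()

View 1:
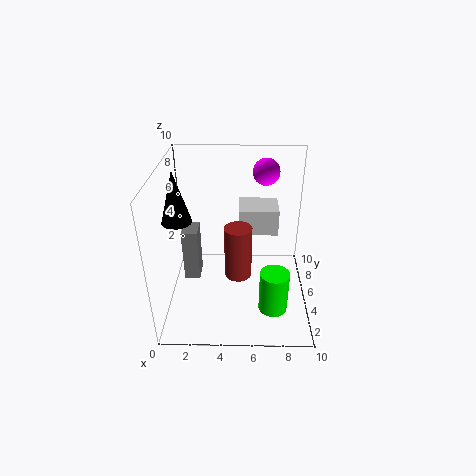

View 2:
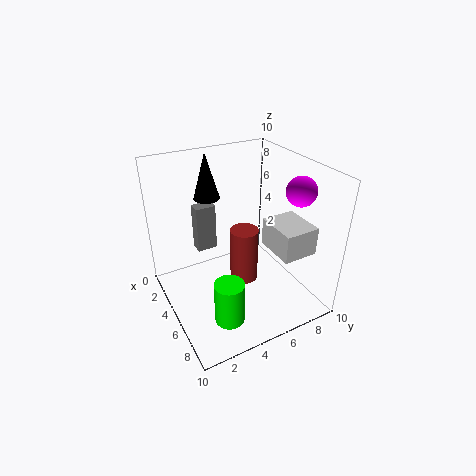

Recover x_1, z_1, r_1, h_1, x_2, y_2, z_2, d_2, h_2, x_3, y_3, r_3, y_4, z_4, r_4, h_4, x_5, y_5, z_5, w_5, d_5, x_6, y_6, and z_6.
x_1 = 7.5, z_1 = 0.5, r_1 = 1, h_1 = 3, x_2 = 1.5, y_2 = 3, z_2 = 3, d_2 = 1.5, h_2 = 3.5, x_3 = 5, y_3 = 5.5, r_3 = 1, y_4 = 4.5, z_4 = 6.5, r_4 = 1, h_4 = 3.5, x_5 = 5, y_5 = 7, z_5 = 4, w_5 = 3, d_5 = 2.5, x_6 = 7, y_6 = 8.5, z_6 = 8.5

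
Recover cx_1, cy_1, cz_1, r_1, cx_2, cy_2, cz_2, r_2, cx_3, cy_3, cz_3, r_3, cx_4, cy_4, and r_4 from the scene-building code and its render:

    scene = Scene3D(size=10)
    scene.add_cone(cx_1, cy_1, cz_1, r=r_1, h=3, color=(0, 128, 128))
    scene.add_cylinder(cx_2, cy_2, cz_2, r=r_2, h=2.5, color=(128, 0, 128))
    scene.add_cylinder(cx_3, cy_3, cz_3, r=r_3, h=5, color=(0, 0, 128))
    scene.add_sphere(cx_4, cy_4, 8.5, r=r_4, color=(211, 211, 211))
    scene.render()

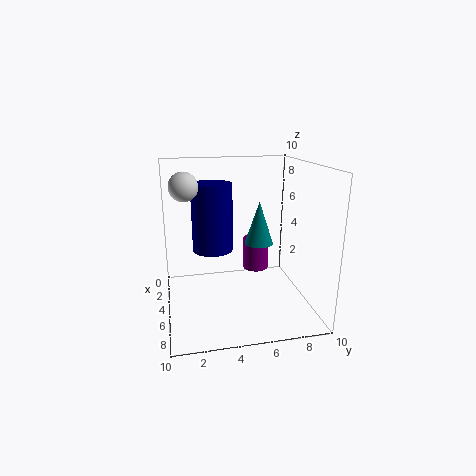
cx_1 = 5; cy_1 = 6.5; cz_1 = 4.5; r_1 = 1; cx_2 = 2.5; cy_2 = 7; cz_2 = 1.5; r_2 = 1; cx_3 = 3; cy_3 = 3.5; cz_3 = 3.5; r_3 = 1.5; cx_4 = 4; cy_4 = 1.5; r_4 = 1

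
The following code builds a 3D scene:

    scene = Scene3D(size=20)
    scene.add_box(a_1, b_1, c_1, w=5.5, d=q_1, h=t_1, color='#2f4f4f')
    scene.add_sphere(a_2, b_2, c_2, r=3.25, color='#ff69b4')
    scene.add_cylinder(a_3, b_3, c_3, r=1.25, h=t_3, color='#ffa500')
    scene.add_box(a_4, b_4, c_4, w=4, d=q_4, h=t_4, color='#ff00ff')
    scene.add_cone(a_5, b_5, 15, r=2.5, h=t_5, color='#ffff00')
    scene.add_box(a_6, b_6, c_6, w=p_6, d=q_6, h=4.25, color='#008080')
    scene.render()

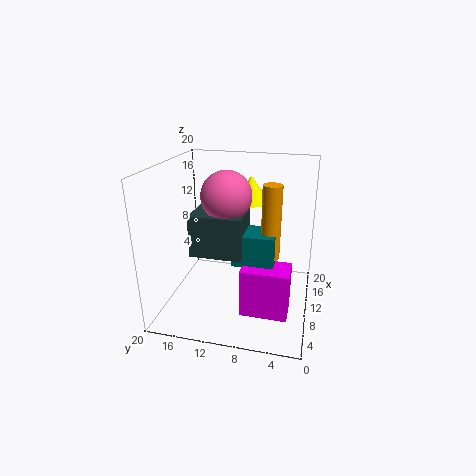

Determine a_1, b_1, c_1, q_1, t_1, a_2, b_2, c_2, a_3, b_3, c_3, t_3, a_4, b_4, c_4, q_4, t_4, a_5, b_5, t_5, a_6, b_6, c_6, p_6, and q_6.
a_1 = 5; b_1 = 8.5; c_1 = 9; q_1 = 6.75; t_1 = 5.5; a_2 = 8; b_2 = 11; c_2 = 16.5; a_3 = 8.25; b_3 = 5.25; c_3 = 8.5; t_3 = 9.75; a_4 = 4.25; b_4 = 2.25; c_4 = 1.5; q_4 = 6.25; t_4 = 6.5; a_5 = 11.25; b_5 = 8.5; t_5 = 3.5; a_6 = 6; b_6 = 4.5; c_6 = 7.75; p_6 = 4.25; q_6 = 5.5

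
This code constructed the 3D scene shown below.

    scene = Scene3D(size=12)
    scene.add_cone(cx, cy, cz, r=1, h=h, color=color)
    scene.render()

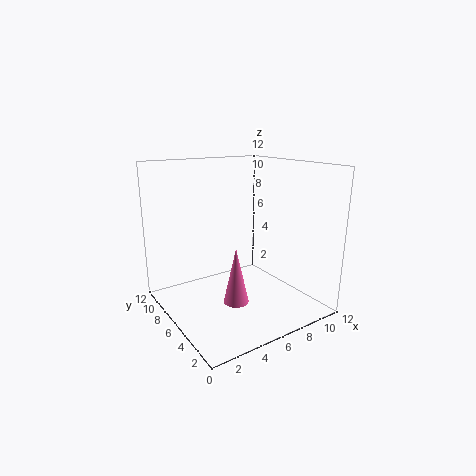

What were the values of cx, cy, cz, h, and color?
cx = 4.5, cy = 4, cz = 1.5, h = 4.5, color = 'hotpink'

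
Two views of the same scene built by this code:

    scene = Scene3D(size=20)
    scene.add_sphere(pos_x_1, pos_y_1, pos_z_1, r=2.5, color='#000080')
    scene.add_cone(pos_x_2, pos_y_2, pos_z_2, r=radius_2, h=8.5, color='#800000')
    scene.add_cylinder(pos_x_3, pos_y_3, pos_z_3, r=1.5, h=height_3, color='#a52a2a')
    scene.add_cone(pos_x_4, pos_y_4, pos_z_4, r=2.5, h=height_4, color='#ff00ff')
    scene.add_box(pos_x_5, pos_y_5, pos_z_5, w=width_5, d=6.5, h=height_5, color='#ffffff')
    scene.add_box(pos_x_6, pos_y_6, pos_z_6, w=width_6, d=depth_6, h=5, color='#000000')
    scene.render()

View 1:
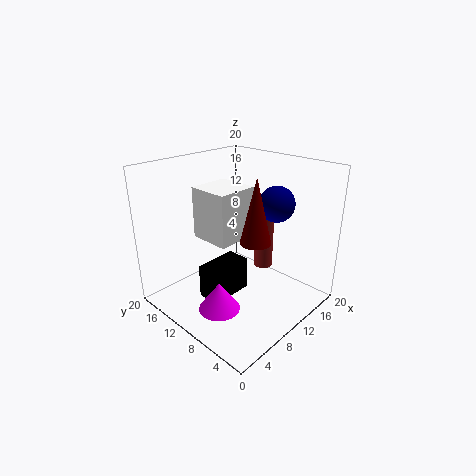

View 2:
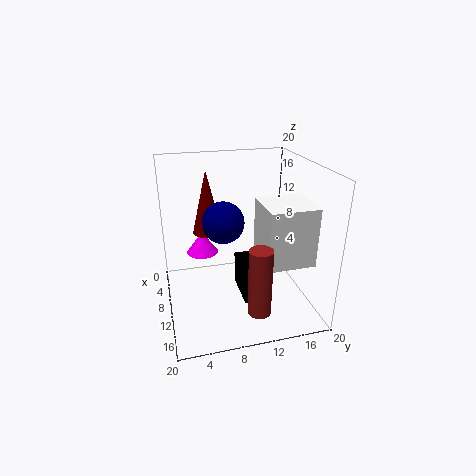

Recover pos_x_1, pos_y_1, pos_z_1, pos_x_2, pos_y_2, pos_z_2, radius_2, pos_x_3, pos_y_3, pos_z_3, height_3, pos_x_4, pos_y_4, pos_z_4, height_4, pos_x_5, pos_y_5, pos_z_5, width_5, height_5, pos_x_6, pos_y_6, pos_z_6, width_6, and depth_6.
pos_x_1 = 14.5; pos_y_1 = 7; pos_z_1 = 14.5; pos_x_2 = 9; pos_y_2 = 6; pos_z_2 = 11; radius_2 = 2; pos_x_3 = 17; pos_y_3 = 11; pos_z_3 = 2.5; height_3 = 9; pos_x_4 = 2.5; pos_y_4 = 6; pos_z_4 = 4.5; height_4 = 3.5; pos_x_5 = 9.5; pos_y_5 = 12.5; pos_z_5 = 7.5; width_5 = 6.5; height_5 = 8; pos_x_6 = 6; pos_y_6 = 10.5; pos_z_6 = 0.5; width_6 = 6.5; depth_6 = 3.5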